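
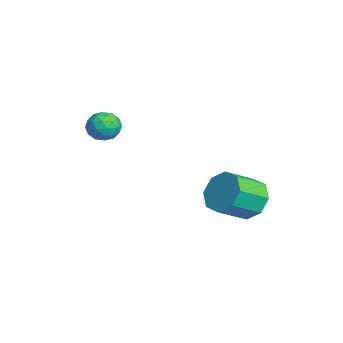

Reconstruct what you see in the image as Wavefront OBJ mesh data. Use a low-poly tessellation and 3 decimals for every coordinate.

v -3.499 -1.313 0.713
v -2.789 -1.229 0.89
v -3.531 -2.331 1.33
v -2.821 -2.247 1.507
v -3.328 -1.793 1.789
v -3.308 -1.164 1.408
v -3.012 -2.396 0.812
v -2.992 -1.767 0.431
v -2.488 -1.898 0.951
v -2.684 -1.525 1.555
v -3.636 -2.035 0.665
v -3.832 -1.662 1.269
v -3.141 -1.182 0.747
v -3.179 -2.378 1.473
v -3.477 -2.112 1.639
v -3.06 -2.062 1.743
v -3.446 -1.144 1.052
v -3.029 -1.094 1.156
v -3.346 -1.426 1.685
v -3.291 -2.466 1.064
v -2.874 -2.416 1.168
v -3.26 -1.498 0.477
v -2.843 -1.448 0.581
v -2.974 -2.134 0.535
v -2.547 -1.525 0.887
v -2.566 -2.123 1.25
v -2.678 -2.211 0.841
v -2.667 -1.841 0.617
v -2.662 -1.306 1.242
v -2.681 -1.905 1.605
v -2.979 -1.638 1.771
v -2.967 -1.268 1.547
v -2.485 -1.699 1.278
v -3.639 -1.655 0.615
v -3.658 -2.254 0.978
v -3.353 -2.292 0.673
v -3.341 -1.922 0.449
v -3.754 -1.437 0.97
v -3.773 -2.035 1.333
v -3.653 -1.719 1.603
v -3.642 -1.349 1.379
v -3.835 -1.861 0.942
v -0.002 3.244 -1.652
v 0.566 3.003 -2.401
v 1.069 1.814 -1.637
v 0.502 2.056 -0.888
v 0.906 3.456 -1.921
v 1.409 2.267 -1.157
v 0.715 3.785 -1.283
v 1.218 2.596 -0.519
v 0.104 3.797 -0.862
v 0.607 2.608 -0.098
v -0.569 3.486 -0.903
v -0.066 2.297 -0.139
v -0.909 3.033 -1.383
v -0.406 1.844 -0.619
v -0.718 2.704 -2.021
v -0.215 1.515 -1.257
v -0.107 2.692 -2.442
v 0.396 1.503 -1.678
f 1 38 17
f 38 12 41
f 17 41 6
f 38 41 17
f 1 17 13
f 17 6 18
f 13 18 2
f 17 18 13
f 1 13 22
f 13 2 23
f 22 23 8
f 13 23 22
f 1 22 34
f 22 8 37
f 34 37 11
f 22 37 34
f 1 34 38
f 34 11 42
f 38 42 12
f 34 42 38
f 2 18 29
f 18 6 32
f 29 32 10
f 18 32 29
f 6 41 19
f 41 12 40
f 19 40 5
f 41 40 19
f 12 42 39
f 42 11 35
f 39 35 3
f 42 35 39
f 11 37 36
f 37 8 24
f 36 24 7
f 37 24 36
f 8 23 28
f 23 2 25
f 28 25 9
f 23 25 28
f 4 30 16
f 30 10 31
f 16 31 5
f 30 31 16
f 4 16 14
f 16 5 15
f 14 15 3
f 16 15 14
f 4 14 21
f 14 3 20
f 21 20 7
f 14 20 21
f 4 21 26
f 21 7 27
f 26 27 9
f 21 27 26
f 4 26 30
f 26 9 33
f 30 33 10
f 26 33 30
f 5 31 19
f 31 10 32
f 19 32 6
f 31 32 19
f 3 15 39
f 15 5 40
f 39 40 12
f 15 40 39
f 7 20 36
f 20 3 35
f 36 35 11
f 20 35 36
f 9 27 28
f 27 7 24
f 28 24 8
f 27 24 28
f 10 33 29
f 33 9 25
f 29 25 2
f 33 25 29
f 44 43 47
f 44 47 45
f 45 47 48
f 45 48 46
f 47 43 49
f 47 49 48
f 48 49 50
f 48 50 46
f 49 43 51
f 49 51 50
f 50 51 52
f 50 52 46
f 51 43 53
f 51 53 52
f 52 53 54
f 52 54 46
f 53 43 55
f 53 55 54
f 54 55 56
f 54 56 46
f 55 43 57
f 55 57 56
f 56 57 58
f 56 58 46
f 57 43 59
f 57 59 58
f 58 59 60
f 58 60 46
f 59 43 44
f 59 44 60
f 60 44 45
f 60 45 46



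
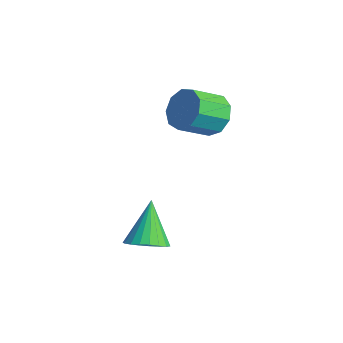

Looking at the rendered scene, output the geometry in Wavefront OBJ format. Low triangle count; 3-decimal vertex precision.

v 0.416 2.347 -0.001
v 1.232 2.519 0.208
v 1.3 1.345 0.911
v 0.484 1.173 0.701
v 0.869 2.741 0.615
v 0.937 1.567 1.317
v 0.294 2.779 0.733
v 0.362 1.604 1.435
v -0.224 2.614 0.507
v -0.156 1.44 1.21
v -0.442 2.325 0.044
v -0.375 1.15 0.746
v -0.259 2.046 -0.44
v -0.191 0.871 0.262
v 0.24 1.908 -0.719
v 0.308 0.733 -0.017
v 0.822 1.975 -0.662
v 0.889 0.801 0.04
v 1.214 2.217 -0.296
v 1.281 1.043 0.406
v 4.189 -1.905 -2.422
v 4.622 -2.346 -1.998
v 3.391 -1.355 -1.038
v 4.788 -2.082 -2.007
v 4.85 -1.787 -2.088
v 4.798 -1.513 -2.226
v 4.641 -1.306 -2.399
v 4.405 -1.203 -2.576
v 4.133 -1.221 -2.726
v 3.87 -1.357 -2.824
v 3.662 -1.588 -2.852
v 3.545 -1.874 -2.806
v 3.54 -2.165 -2.693
v 3.647 -2.411 -2.534
v 3.848 -2.569 -2.356
v 4.108 -2.613 -2.188
v 4.382 -2.534 -2.062
f 2 1 5
f 2 5 3
f 3 5 6
f 3 6 4
f 5 1 7
f 5 7 6
f 6 7 8
f 6 8 4
f 7 1 9
f 7 9 8
f 8 9 10
f 8 10 4
f 9 1 11
f 9 11 10
f 10 11 12
f 10 12 4
f 11 1 13
f 11 13 12
f 12 13 14
f 12 14 4
f 13 1 15
f 13 15 14
f 14 15 16
f 14 16 4
f 15 1 17
f 15 17 16
f 16 17 18
f 16 18 4
f 17 1 19
f 17 19 18
f 18 19 20
f 18 20 4
f 19 1 2
f 19 2 20
f 20 2 3
f 20 3 4
f 22 21 24
f 22 24 23
f 24 21 25
f 24 25 23
f 25 21 26
f 25 26 23
f 26 21 27
f 26 27 23
f 27 21 28
f 27 28 23
f 28 21 29
f 28 29 23
f 29 21 30
f 29 30 23
f 30 21 31
f 30 31 23
f 31 21 32
f 31 32 23
f 32 21 33
f 32 33 23
f 33 21 34
f 33 34 23
f 34 21 35
f 34 35 23
f 35 21 36
f 35 36 23
f 36 21 37
f 36 37 23
f 37 21 22
f 37 22 23



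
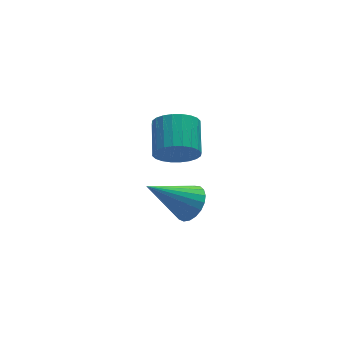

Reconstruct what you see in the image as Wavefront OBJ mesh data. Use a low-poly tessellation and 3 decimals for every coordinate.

v 1.247 -1.28 -1.72
v 1.78 -1.251 -1.111
v -0.347 -0.98 -0.34
v 1.761 -0.928 -1.203
v 1.653 -0.665 -1.385
v 1.475 -0.509 -1.624
v 1.258 -0.486 -1.88
v 1.038 -0.6 -2.109
v 0.855 -0.832 -2.27
v 0.739 -1.142 -2.336
v 0.711 -1.475 -2.296
v 0.776 -1.774 -2.156
v 0.922 -1.988 -1.941
v 1.124 -2.08 -1.688
v 1.348 -2.033 -1.44
v 1.554 -1.856 -1.241
v 1.707 -1.58 -1.125
v 2.18 2.358 -2.443
v 2.754 2.473 -3.192
v 3.273 3.837 -2.586
v 2.7 3.722 -1.837
v 2.446 2.643 -3.31
v 2.965 4.006 -2.703
v 2.098 2.769 -3.296
v 2.617 4.133 -2.689
v 1.762 2.833 -3.152
v 2.281 4.196 -2.545
v 1.49 2.824 -2.9
v 2.009 4.188 -2.293
v 1.323 2.745 -2.579
v 1.842 4.108 -1.972
v 1.287 2.607 -2.237
v 1.806 3.97 -1.63
v 1.387 2.43 -1.926
v 1.906 3.794 -1.32
v 1.607 2.243 -1.694
v 2.126 3.607 -1.088
v 1.915 2.074 -1.577
v 2.434 3.437 -0.97
v 2.263 1.947 -1.591
v 2.782 3.311 -0.984
v 2.599 1.884 -1.735
v 3.118 3.247 -1.128
v 2.871 1.892 -1.987
v 3.39 3.256 -1.38
v 3.038 1.972 -2.308
v 3.557 3.335 -1.701
v 3.074 2.11 -2.65
v 3.593 3.473 -2.043
v 2.974 2.286 -2.96
v 3.493 3.65 -2.354
f 2 1 4
f 2 4 3
f 4 1 5
f 4 5 3
f 5 1 6
f 5 6 3
f 6 1 7
f 6 7 3
f 7 1 8
f 7 8 3
f 8 1 9
f 8 9 3
f 9 1 10
f 9 10 3
f 10 1 11
f 10 11 3
f 11 1 12
f 11 12 3
f 12 1 13
f 12 13 3
f 13 1 14
f 13 14 3
f 14 1 15
f 14 15 3
f 15 1 16
f 15 16 3
f 16 1 17
f 16 17 3
f 17 1 2
f 17 2 3
f 19 18 22
f 19 22 20
f 20 22 23
f 20 23 21
f 22 18 24
f 22 24 23
f 23 24 25
f 23 25 21
f 24 18 26
f 24 26 25
f 25 26 27
f 25 27 21
f 26 18 28
f 26 28 27
f 27 28 29
f 27 29 21
f 28 18 30
f 28 30 29
f 29 30 31
f 29 31 21
f 30 18 32
f 30 32 31
f 31 32 33
f 31 33 21
f 32 18 34
f 32 34 33
f 33 34 35
f 33 35 21
f 34 18 36
f 34 36 35
f 35 36 37
f 35 37 21
f 36 18 38
f 36 38 37
f 37 38 39
f 37 39 21
f 38 18 40
f 38 40 39
f 39 40 41
f 39 41 21
f 40 18 42
f 40 42 41
f 41 42 43
f 41 43 21
f 42 18 44
f 42 44 43
f 43 44 45
f 43 45 21
f 44 18 46
f 44 46 45
f 45 46 47
f 45 47 21
f 46 18 48
f 46 48 47
f 47 48 49
f 47 49 21
f 48 18 50
f 48 50 49
f 49 50 51
f 49 51 21
f 50 18 19
f 50 19 51
f 51 19 20
f 51 20 21



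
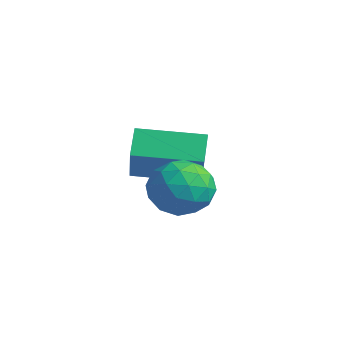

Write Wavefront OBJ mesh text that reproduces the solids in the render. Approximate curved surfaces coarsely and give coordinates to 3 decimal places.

v -1.03 2.368 0.216
v -0.249 2.303 -0.42
v -0.431 1.117 1.08
v 0.35 1.052 0.444
v 0.266 1.847 1.062
v -0.104 2.619 0.528
v -0.576 0.801 0.132
v -0.946 1.573 -0.402
v 0.032 1.334 -0.471
v 0.553 1.981 0.103
v -1.233 1.439 0.557
v -0.712 2.086 1.131
v -0.692 2.445 -0.178
v 0.012 0.975 0.838
v -0.037 1.442 1.201
v 0.422 1.404 0.827
v -0.607 2.631 0.379
v -0.147 2.593 0.005
v 0.155 2.325 0.876
v -0.533 0.827 0.655
v -0.073 0.789 0.281
v -1.102 2.016 -0.167
v -0.643 1.978 -0.541
v -0.835 1.095 -0.216
v -0.068 1.837 -0.582
v 0.284 1.103 -0.074
v -0.26 0.955 -0.257
v -0.478 1.409 -0.571
v 0.238 2.217 -0.244
v 0.59 1.483 0.264
v 0.541 1.949 0.627
v 0.324 2.403 0.313
v 0.403 1.648 -0.274
v -1.27 1.937 0.396
v -0.918 1.203 0.904
v -1.004 1.017 0.347
v -1.221 1.471 0.033
v -0.964 2.317 0.734
v -0.612 1.583 1.242
v -0.202 2.011 1.231
v -0.42 2.465 0.917
v -1.083 1.772 0.934
v -4.065 2.759 -0.004
v -3.022 2.064 1.451
v -2.752 4.335 -0.192
v -1.709 3.64 1.262
v -3.491 2.2 -0.682
v -2.448 1.505 0.772
v -2.178 3.776 -0.871
v -1.135 3.081 0.584
f 1 38 17
f 38 12 41
f 17 41 6
f 38 41 17
f 1 17 13
f 17 6 18
f 13 18 2
f 17 18 13
f 1 13 22
f 13 2 23
f 22 23 8
f 13 23 22
f 1 22 34
f 22 8 37
f 34 37 11
f 22 37 34
f 1 34 38
f 34 11 42
f 38 42 12
f 34 42 38
f 2 18 29
f 18 6 32
f 29 32 10
f 18 32 29
f 6 41 19
f 41 12 40
f 19 40 5
f 41 40 19
f 12 42 39
f 42 11 35
f 39 35 3
f 42 35 39
f 11 37 36
f 37 8 24
f 36 24 7
f 37 24 36
f 8 23 28
f 23 2 25
f 28 25 9
f 23 25 28
f 4 30 16
f 30 10 31
f 16 31 5
f 30 31 16
f 4 16 14
f 16 5 15
f 14 15 3
f 16 15 14
f 4 14 21
f 14 3 20
f 21 20 7
f 14 20 21
f 4 21 26
f 21 7 27
f 26 27 9
f 21 27 26
f 4 26 30
f 26 9 33
f 30 33 10
f 26 33 30
f 5 31 19
f 31 10 32
f 19 32 6
f 31 32 19
f 3 15 39
f 15 5 40
f 39 40 12
f 15 40 39
f 7 20 36
f 20 3 35
f 36 35 11
f 20 35 36
f 9 27 28
f 27 7 24
f 28 24 8
f 27 24 28
f 10 33 29
f 33 9 25
f 29 25 2
f 33 25 29
f 44 46 43
f 47 44 43
f 43 46 45
f 45 47 43
f 44 50 46
f 48 44 47
f 48 50 44
f 46 50 45
f 49 47 45
f 45 50 49
f 49 48 47
f 50 48 49



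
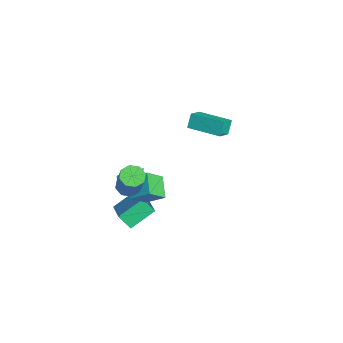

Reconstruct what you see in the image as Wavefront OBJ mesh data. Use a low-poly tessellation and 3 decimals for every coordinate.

v -4.597 3.089 -0.678
v -3.867 2.343 -0.028
v -3.119 4.607 -0.596
v -2.389 3.86 0.054
v -4.191 2.74 -1.534
v -3.461 1.993 -0.884
v -2.713 4.257 -1.452
v -1.983 3.511 -0.802
v -0.252 -2.715 -5.217
v -0.737 -3.288 -4.413
v -0.554 -1.197 -4.318
v -1.039 -1.77 -3.514
v 1.679 -2.93 -4.206
v 1.194 -3.503 -3.402
v 1.377 -1.412 -3.307
v 0.892 -1.985 -2.503
v 3.211 -3.43 1.376
v 3.847 -3.443 1.018
v 4.885 -3.483 2.866
v 4.249 -3.47 3.224
v 3.674 -2.923 1.127
v 4.712 -2.963 2.975
v 3.229 -2.7 1.382
v 4.267 -2.74 3.23
v 2.774 -2.905 1.633
v 3.812 -2.945 3.481
v 2.575 -3.417 1.734
v 3.613 -3.457 3.582
v 2.748 -3.937 1.625
v 3.786 -3.977 3.473
v 3.193 -4.16 1.37
v 4.231 -4.2 3.218
v 3.648 -3.955 1.119
v 4.686 -3.995 2.967
v 1.465 -2.085 -0.279
v 1.871 -3.098 0.75
v 2.028 -1.147 0.423
v 2.434 -2.16 1.452
v 2.686 -2.3 -0.972
v 3.092 -3.313 0.057
v 3.249 -1.362 -0.27
v 3.655 -2.375 0.759
v -0.076 -2.676 -1.724
v 0.305 -2.24 -2.152
v -0.124 -1.604 -0.676
v 0.042 -2.177 -2.229
v -0.239 -2.189 -2.229
v -0.494 -2.276 -2.152
v -0.687 -2.423 -2.01
v -0.786 -2.609 -1.825
v -0.777 -2.805 -1.624
v -0.662 -2.982 -1.438
v -0.457 -3.112 -1.296
v -0.195 -3.175 -1.219
v 0.086 -3.163 -1.219
v 0.342 -3.076 -1.296
v 0.534 -2.929 -1.438
v 0.633 -2.743 -1.624
v 0.625 -2.547 -1.825
v 0.509 -2.37 -2.01
f 2 4 1
f 5 2 1
f 1 4 3
f 3 5 1
f 2 8 4
f 6 2 5
f 6 8 2
f 4 8 3
f 7 5 3
f 3 8 7
f 7 6 5
f 8 6 7
f 10 12 9
f 13 10 9
f 9 12 11
f 11 13 9
f 10 16 12
f 14 10 13
f 14 16 10
f 12 16 11
f 15 13 11
f 11 16 15
f 15 14 13
f 16 14 15
f 18 17 21
f 18 21 19
f 19 21 22
f 19 22 20
f 21 17 23
f 21 23 22
f 22 23 24
f 22 24 20
f 23 17 25
f 23 25 24
f 24 25 26
f 24 26 20
f 25 17 27
f 25 27 26
f 26 27 28
f 26 28 20
f 27 17 29
f 27 29 28
f 28 29 30
f 28 30 20
f 29 17 31
f 29 31 30
f 30 31 32
f 30 32 20
f 31 17 33
f 31 33 32
f 32 33 34
f 32 34 20
f 33 17 18
f 33 18 34
f 34 18 19
f 34 19 20
f 36 38 35
f 39 36 35
f 35 38 37
f 37 39 35
f 36 42 38
f 40 36 39
f 40 42 36
f 38 42 37
f 41 39 37
f 37 42 41
f 41 40 39
f 42 40 41
f 44 43 46
f 44 46 45
f 46 43 47
f 46 47 45
f 47 43 48
f 47 48 45
f 48 43 49
f 48 49 45
f 49 43 50
f 49 50 45
f 50 43 51
f 50 51 45
f 51 43 52
f 51 52 45
f 52 43 53
f 52 53 45
f 53 43 54
f 53 54 45
f 54 43 55
f 54 55 45
f 55 43 56
f 55 56 45
f 56 43 57
f 56 57 45
f 57 43 58
f 57 58 45
f 58 43 59
f 58 59 45
f 59 43 60
f 59 60 45
f 60 43 44
f 60 44 45



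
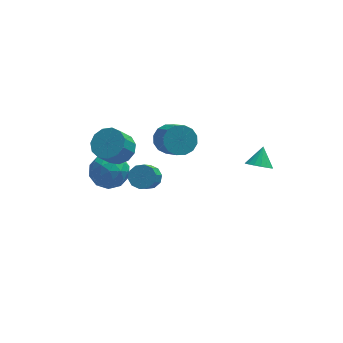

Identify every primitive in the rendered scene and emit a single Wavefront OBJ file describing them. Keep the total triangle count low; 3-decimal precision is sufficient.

v -3.151 3.77 -4.317
v -2.317 3.682 -3.551
v -4.023 2.358 -3.529
v -3.189 2.27 -2.763
v -3.885 3.167 -2.744
v -3.346 4.04 -3.231
v -2.994 2 -3.849
v -2.455 2.873 -4.336
v -2.22 2.588 -3.262
v -2.771 3.31 -2.579
v -3.569 2.73 -4.501
v -4.12 3.452 -3.818
v -2.657 3.85 -4.003
v -3.683 2.19 -3.077
v -4.092 2.718 -3.066
v -3.602 2.666 -2.616
v -3.262 4.06 -3.815
v -2.772 4.009 -3.365
v -3.694 3.706 -2.891
v -3.568 2.031 -3.715
v -3.078 1.98 -3.265
v -2.738 3.374 -4.464
v -2.248 3.322 -4.014
v -2.646 2.334 -4.189
v -2.11 3.155 -3.383
v -2.623 2.325 -2.92
v -2.508 2.167 -3.558
v -2.191 2.679 -3.844
v -2.434 3.579 -2.982
v -2.947 2.75 -2.519
v -3.356 3.277 -2.508
v -3.039 3.79 -2.794
v -2.377 2.936 -2.812
v -3.393 3.29 -4.561
v -3.906 2.461 -4.098
v -3.301 2.25 -4.286
v -2.984 2.763 -4.572
v -3.717 3.715 -4.16
v -4.23 2.885 -3.697
v -4.149 3.361 -3.236
v -3.832 3.873 -3.522
v -3.963 3.104 -4.268
v 3.471 -3.516 2.822
v 3.785 -4.027 3.163
v 3.789 -2.804 3.598
v 4.019 -3.912 2.961
v 4.128 -3.706 2.727
v 4.086 -3.456 2.515
v 3.904 -3.22 2.373
v 3.622 -3.052 2.334
v 3.306 -2.99 2.407
v 3.028 -3.049 2.575
v 2.851 -3.215 2.799
v 2.816 -3.449 3.029
v 2.932 -3.699 3.211
v 3.171 -3.908 3.304
v 3.479 -4.026 3.287
v -2.793 1.21 0.187
v -2.111 1.557 0.734
v -2.706 1.017 1.819
v -3.387 0.67 1.273
v -2.488 1.928 0.712
v -3.083 1.389 1.797
v -2.962 2.071 0.523
v -3.557 1.532 1.608
v -3.382 1.941 0.228
v -3.977 1.401 1.313
v -3.615 1.578 -0.08
v -4.21 1.039 1.005
v -3.587 1.099 -0.303
v -4.182 0.559 0.782
v -3.307 0.655 -0.37
v -3.901 0.115 0.715
v -2.863 0.387 -0.261
v -3.458 -0.153 0.825
v -2.397 0.38 -0.009
v -2.992 -0.16 1.076
v -2.057 0.637 0.305
v -2.652 0.097 1.391
v -1.95 1.076 0.582
v -2.545 0.536 1.667
v 0.055 3.482 -1.618
v 0.727 3.97 -1.247
v 1.078 2.426 0.149
v 0.405 1.938 -0.222
v 0.34 4.096 -1.01
v 0.691 2.552 0.385
v -0.124 4.057 -0.936
v 0.227 2.514 0.459
v -0.54 3.865 -1.045
v -0.189 2.321 0.351
v -0.796 3.569 -1.307
v -0.445 2.026 0.088
v -0.825 3.25 -1.652
v -0.474 1.707 -0.257
v -0.618 2.994 -1.989
v -0.267 1.45 -0.593
v -0.231 2.868 -2.225
v 0.12 1.324 -0.83
v 0.233 2.906 -2.299
v 0.584 1.363 -0.904
v 0.649 3.099 -2.191
v 1 1.555 -0.795
v 0.905 3.394 -1.928
v 1.256 1.851 -0.533
v 0.934 3.713 -1.583
v 1.285 2.17 -0.188
v -1.503 -0.424 -0.678
v -0.821 -0.497 -0.538
v -1.255 -1.79 0.897
v -1.937 -1.716 0.758
v -0.973 -0.175 -0.293
v -1.408 -1.468 1.142
v -1.328 0.053 -0.196
v -1.762 -1.24 1.24
v -1.749 0.099 -0.282
v -2.184 -1.194 1.153
v -2.077 -0.055 -0.519
v -2.511 -1.348 0.916
v -2.185 -0.35 -0.817
v -2.619 -1.643 0.618
v -2.032 -0.672 -1.062
v -2.467 -1.965 0.373
v -1.678 -0.9 -1.16
v -2.112 -2.193 0.276
v -1.256 -0.946 -1.073
v -1.691 -2.239 0.362
v -0.929 -0.792 -0.836
v -1.363 -2.085 0.599
f 1 38 17
f 38 12 41
f 17 41 6
f 38 41 17
f 1 17 13
f 17 6 18
f 13 18 2
f 17 18 13
f 1 13 22
f 13 2 23
f 22 23 8
f 13 23 22
f 1 22 34
f 22 8 37
f 34 37 11
f 22 37 34
f 1 34 38
f 34 11 42
f 38 42 12
f 34 42 38
f 2 18 29
f 18 6 32
f 29 32 10
f 18 32 29
f 6 41 19
f 41 12 40
f 19 40 5
f 41 40 19
f 12 42 39
f 42 11 35
f 39 35 3
f 42 35 39
f 11 37 36
f 37 8 24
f 36 24 7
f 37 24 36
f 8 23 28
f 23 2 25
f 28 25 9
f 23 25 28
f 4 30 16
f 30 10 31
f 16 31 5
f 30 31 16
f 4 16 14
f 16 5 15
f 14 15 3
f 16 15 14
f 4 14 21
f 14 3 20
f 21 20 7
f 14 20 21
f 4 21 26
f 21 7 27
f 26 27 9
f 21 27 26
f 4 26 30
f 26 9 33
f 30 33 10
f 26 33 30
f 5 31 19
f 31 10 32
f 19 32 6
f 31 32 19
f 3 15 39
f 15 5 40
f 39 40 12
f 15 40 39
f 7 20 36
f 20 3 35
f 36 35 11
f 20 35 36
f 9 27 28
f 27 7 24
f 28 24 8
f 27 24 28
f 10 33 29
f 33 9 25
f 29 25 2
f 33 25 29
f 44 43 46
f 44 46 45
f 46 43 47
f 46 47 45
f 47 43 48
f 47 48 45
f 48 43 49
f 48 49 45
f 49 43 50
f 49 50 45
f 50 43 51
f 50 51 45
f 51 43 52
f 51 52 45
f 52 43 53
f 52 53 45
f 53 43 54
f 53 54 45
f 54 43 55
f 54 55 45
f 55 43 56
f 55 56 45
f 56 43 57
f 56 57 45
f 57 43 44
f 57 44 45
f 59 58 62
f 59 62 60
f 60 62 63
f 60 63 61
f 62 58 64
f 62 64 63
f 63 64 65
f 63 65 61
f 64 58 66
f 64 66 65
f 65 66 67
f 65 67 61
f 66 58 68
f 66 68 67
f 67 68 69
f 67 69 61
f 68 58 70
f 68 70 69
f 69 70 71
f 69 71 61
f 70 58 72
f 70 72 71
f 71 72 73
f 71 73 61
f 72 58 74
f 72 74 73
f 73 74 75
f 73 75 61
f 74 58 76
f 74 76 75
f 75 76 77
f 75 77 61
f 76 58 78
f 76 78 77
f 77 78 79
f 77 79 61
f 78 58 80
f 78 80 79
f 79 80 81
f 79 81 61
f 80 58 59
f 80 59 81
f 81 59 60
f 81 60 61
f 83 82 86
f 83 86 84
f 84 86 87
f 84 87 85
f 86 82 88
f 86 88 87
f 87 88 89
f 87 89 85
f 88 82 90
f 88 90 89
f 89 90 91
f 89 91 85
f 90 82 92
f 90 92 91
f 91 92 93
f 91 93 85
f 92 82 94
f 92 94 93
f 93 94 95
f 93 95 85
f 94 82 96
f 94 96 95
f 95 96 97
f 95 97 85
f 96 82 98
f 96 98 97
f 97 98 99
f 97 99 85
f 98 82 100
f 98 100 99
f 99 100 101
f 99 101 85
f 100 82 102
f 100 102 101
f 101 102 103
f 101 103 85
f 102 82 104
f 102 104 103
f 103 104 105
f 103 105 85
f 104 82 106
f 104 106 105
f 105 106 107
f 105 107 85
f 106 82 83
f 106 83 107
f 107 83 84
f 107 84 85
f 109 108 112
f 109 112 110
f 110 112 113
f 110 113 111
f 112 108 114
f 112 114 113
f 113 114 115
f 113 115 111
f 114 108 116
f 114 116 115
f 115 116 117
f 115 117 111
f 116 108 118
f 116 118 117
f 117 118 119
f 117 119 111
f 118 108 120
f 118 120 119
f 119 120 121
f 119 121 111
f 120 108 122
f 120 122 121
f 121 122 123
f 121 123 111
f 122 108 124
f 122 124 123
f 123 124 125
f 123 125 111
f 124 108 126
f 124 126 125
f 125 126 127
f 125 127 111
f 126 108 128
f 126 128 127
f 127 128 129
f 127 129 111
f 128 108 109
f 128 109 129
f 129 109 110
f 129 110 111



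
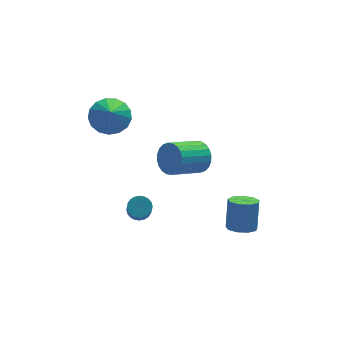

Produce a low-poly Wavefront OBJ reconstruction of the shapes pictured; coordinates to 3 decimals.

v 2.689 2.506 -1.868
v 3.166 1.911 -1.319
v 1.488 1.338 -0.482
v 1.011 1.934 -1.032
v 3.165 2.214 -1.113
v 1.488 1.642 -0.276
v 3.092 2.562 -1.021
v 1.415 1.989 -0.185
v 2.958 2.901 -1.059
v 1.28 2.328 -0.222
v 2.782 3.18 -1.219
v 1.105 2.607 -0.383
v 2.592 3.357 -1.479
v 0.915 2.784 -0.642
v 2.417 3.404 -1.798
v 0.74 2.831 -0.961
v 2.284 3.314 -2.127
v 0.606 2.741 -1.291
v 2.212 3.102 -2.418
v 0.534 2.529 -1.581
v 2.212 2.798 -2.624
v 0.535 2.226 -1.787
v 2.285 2.451 -2.715
v 0.608 1.878 -1.879
v 2.42 2.112 -2.678
v 0.742 1.539 -1.841
v 2.595 1.833 -2.517
v 0.918 1.26 -1.681
v 2.785 1.656 -2.258
v 1.108 1.083 -1.421
v 2.96 1.609 -1.939
v 1.283 1.036 -1.102
v 3.094 1.699 -1.609
v 1.416 1.126 -0.773
v -1.185 -0.397 -2.308
v -0.855 -0.02 -1.961
v -1.104 -1.126 -0.524
v -1.435 -1.503 -0.872
v -1.073 0.068 -1.931
v -1.323 -1.037 -0.494
v -1.309 0.086 -1.958
v -1.559 -1.019 -0.521
v -1.526 0.031 -2.039
v -1.776 -1.075 -0.602
v -1.691 -0.09 -2.16
v -1.941 -1.196 -0.723
v -1.779 -0.258 -2.305
v -2.029 -1.363 -0.868
v -1.777 -0.447 -2.449
v -2.026 -1.552 -1.012
v -1.684 -0.628 -2.573
v -1.934 -1.733 -1.136
v -1.516 -0.774 -2.656
v -1.765 -1.88 -1.219
v -1.297 -0.863 -2.686
v -1.547 -1.968 -1.249
v -1.061 -0.881 -2.659
v -1.311 -1.986 -1.222
v -0.844 -0.825 -2.578
v -1.094 -1.931 -1.141
v -0.679 -0.704 -2.457
v -0.929 -1.81 -1.02
v -0.591 -0.537 -2.312
v -0.841 -1.642 -0.875
v -0.594 -0.348 -2.168
v -0.843 -1.453 -0.731
v -0.686 -0.167 -2.044
v -0.936 -1.272 -0.607
v 3.737 -1.439 -4.214
v 4.513 -1.535 -4.327
v 4.819 -0.817 -2.84
v 4.043 -0.721 -2.726
v 4.355 -1.058 -4.525
v 4.661 -0.339 -3.038
v 3.908 -0.759 -4.577
v 4.214 -0.041 -3.09
v 3.381 -0.778 -4.46
v 3.687 -0.06 -2.972
v 3.02 -1.107 -4.227
v 3.326 -0.389 -2.739
v 2.995 -1.591 -3.988
v 3.301 -0.873 -2.5
v 3.317 -2.004 -3.855
v 3.624 -1.286 -2.367
v 3.836 -2.153 -3.89
v 4.142 -1.434 -2.402
v 4.308 -1.967 -4.076
v 4.614 -1.249 -2.589
v -1.79 2.644 2.491
v -0.911 3.067 2.932
v -1.95 1.816 3.609
v -1.29 3.368 3.1
v -1.783 3.503 3.129
v -2.278 3.441 3.012
v -2.66 3.197 2.776
v -2.844 2.826 2.474
v -2.786 2.413 2.177
v -2.499 2.053 1.951
v -2.05 1.829 1.849
v -1.542 1.791 1.895
v -1.09 1.949 2.077
v -0.798 2.266 2.354
v -0.734 2.669 2.662
f 2 1 5
f 2 5 3
f 3 5 6
f 3 6 4
f 5 1 7
f 5 7 6
f 6 7 8
f 6 8 4
f 7 1 9
f 7 9 8
f 8 9 10
f 8 10 4
f 9 1 11
f 9 11 10
f 10 11 12
f 10 12 4
f 11 1 13
f 11 13 12
f 12 13 14
f 12 14 4
f 13 1 15
f 13 15 14
f 14 15 16
f 14 16 4
f 15 1 17
f 15 17 16
f 16 17 18
f 16 18 4
f 17 1 19
f 17 19 18
f 18 19 20
f 18 20 4
f 19 1 21
f 19 21 20
f 20 21 22
f 20 22 4
f 21 1 23
f 21 23 22
f 22 23 24
f 22 24 4
f 23 1 25
f 23 25 24
f 24 25 26
f 24 26 4
f 25 1 27
f 25 27 26
f 26 27 28
f 26 28 4
f 27 1 29
f 27 29 28
f 28 29 30
f 28 30 4
f 29 1 31
f 29 31 30
f 30 31 32
f 30 32 4
f 31 1 33
f 31 33 32
f 32 33 34
f 32 34 4
f 33 1 2
f 33 2 34
f 34 2 3
f 34 3 4
f 36 35 39
f 36 39 37
f 37 39 40
f 37 40 38
f 39 35 41
f 39 41 40
f 40 41 42
f 40 42 38
f 41 35 43
f 41 43 42
f 42 43 44
f 42 44 38
f 43 35 45
f 43 45 44
f 44 45 46
f 44 46 38
f 45 35 47
f 45 47 46
f 46 47 48
f 46 48 38
f 47 35 49
f 47 49 48
f 48 49 50
f 48 50 38
f 49 35 51
f 49 51 50
f 50 51 52
f 50 52 38
f 51 35 53
f 51 53 52
f 52 53 54
f 52 54 38
f 53 35 55
f 53 55 54
f 54 55 56
f 54 56 38
f 55 35 57
f 55 57 56
f 56 57 58
f 56 58 38
f 57 35 59
f 57 59 58
f 58 59 60
f 58 60 38
f 59 35 61
f 59 61 60
f 60 61 62
f 60 62 38
f 61 35 63
f 61 63 62
f 62 63 64
f 62 64 38
f 63 35 65
f 63 65 64
f 64 65 66
f 64 66 38
f 65 35 67
f 65 67 66
f 66 67 68
f 66 68 38
f 67 35 36
f 67 36 68
f 68 36 37
f 68 37 38
f 70 69 73
f 70 73 71
f 71 73 74
f 71 74 72
f 73 69 75
f 73 75 74
f 74 75 76
f 74 76 72
f 75 69 77
f 75 77 76
f 76 77 78
f 76 78 72
f 77 69 79
f 77 79 78
f 78 79 80
f 78 80 72
f 79 69 81
f 79 81 80
f 80 81 82
f 80 82 72
f 81 69 83
f 81 83 82
f 82 83 84
f 82 84 72
f 83 69 85
f 83 85 84
f 84 85 86
f 84 86 72
f 85 69 87
f 85 87 86
f 86 87 88
f 86 88 72
f 87 69 70
f 87 70 88
f 88 70 71
f 88 71 72
f 90 89 92
f 90 92 91
f 92 89 93
f 92 93 91
f 93 89 94
f 93 94 91
f 94 89 95
f 94 95 91
f 95 89 96
f 95 96 91
f 96 89 97
f 96 97 91
f 97 89 98
f 97 98 91
f 98 89 99
f 98 99 91
f 99 89 100
f 99 100 91
f 100 89 101
f 100 101 91
f 101 89 102
f 101 102 91
f 102 89 103
f 102 103 91
f 103 89 90
f 103 90 91



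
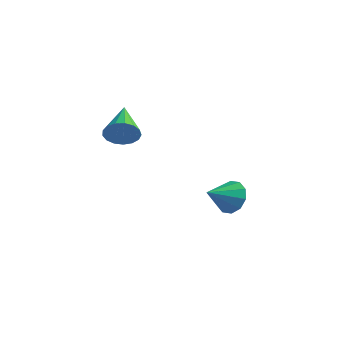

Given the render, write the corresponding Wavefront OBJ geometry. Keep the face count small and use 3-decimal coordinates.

v 0.504 3.993 -2.751
v 1.214 4.151 -2.065
v 0.116 2.607 -2.029
v 0.69 4.406 -1.86
v 0.094 4.502 -1.995
v -0.344 4.404 -2.419
v -0.459 4.149 -2.97
v -0.206 3.834 -3.437
v 0.319 3.58 -3.643
v 0.914 3.483 -3.508
v 1.353 3.581 -3.084
v 1.467 3.836 -2.533
v -0.897 -2.224 3.124
v -0.313 -2.113 3.745
v -2.063 -0.636 3.936
v -0.185 -1.864 3.443
v -0.219 -1.698 3.068
v -0.41 -1.652 2.706
v -0.711 -1.737 2.44
v -1.056 -1.934 2.33
v -1.364 -2.197 2.402
v -1.565 -2.466 2.64
v -1.614 -2.68 2.988
v -1.498 -2.789 3.368
v -1.244 -2.769 3.692
v -0.912 -2.624 3.885
v -0.575 -2.387 3.905
f 2 1 4
f 2 4 3
f 4 1 5
f 4 5 3
f 5 1 6
f 5 6 3
f 6 1 7
f 6 7 3
f 7 1 8
f 7 8 3
f 8 1 9
f 8 9 3
f 9 1 10
f 9 10 3
f 10 1 11
f 10 11 3
f 11 1 12
f 11 12 3
f 12 1 2
f 12 2 3
f 14 13 16
f 14 16 15
f 16 13 17
f 16 17 15
f 17 13 18
f 17 18 15
f 18 13 19
f 18 19 15
f 19 13 20
f 19 20 15
f 20 13 21
f 20 21 15
f 21 13 22
f 21 22 15
f 22 13 23
f 22 23 15
f 23 13 24
f 23 24 15
f 24 13 25
f 24 25 15
f 25 13 26
f 25 26 15
f 26 13 27
f 26 27 15
f 27 13 14
f 27 14 15



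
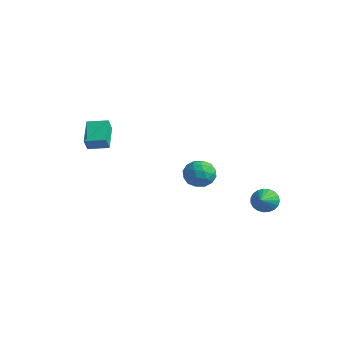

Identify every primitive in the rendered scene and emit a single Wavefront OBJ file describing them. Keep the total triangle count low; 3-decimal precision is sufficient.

v -3.489 -4.132 1.582
v -3.232 -4.541 2.376
v -4.623 -3.132 2.464
v -4.365 -3.541 3.259
v -2.595 -3.259 1.741
v -2.337 -3.668 2.536
v -3.728 -2.259 2.624
v -3.471 -2.668 3.418
v 1.924 4.294 -2.935
v 2.407 4.226 -3.631
v 2.616 3.366 -2.365
v 2.581 4.471 -3.444
v 2.641 4.685 -3.169
v 2.577 4.831 -2.854
v 2.4 4.885 -2.553
v 2.141 4.836 -2.318
v 1.844 4.693 -2.189
v 1.561 4.481 -2.19
v 1.341 4.237 -2.319
v 1.221 4.003 -2.555
v 1.223 3.819 -2.857
v 1.346 3.717 -3.172
v 1.569 3.714 -3.447
v 1.854 3.812 -3.632
v 2.15 3.993 -3.698
v -3.456 3.327 -2.084
v -2.826 3.618 -1.294
v -2.154 2.522 -2.826
v -1.524 2.813 -2.036
v -2.287 2.11 -1.868
v -3.092 2.607 -1.409
v -1.888 3.533 -2.711
v -2.693 4.03 -2.252
v -1.857 3.745 -1.681
v -2.104 2.866 -1.161
v -2.876 3.274 -2.959
v -3.123 2.395 -2.439
v -3.256 3.543 -1.624
v -1.724 2.597 -2.496
v -2.173 2.184 -2.397
v -1.803 2.355 -1.933
v -3.412 2.949 -1.692
v -3.041 3.12 -1.227
v -2.724 2.234 -1.565
v -1.939 3.02 -2.893
v -1.568 3.191 -2.428
v -3.177 3.785 -2.187
v -2.807 3.956 -1.723
v -2.256 3.906 -2.555
v -2.316 3.789 -1.387
v -1.55 3.316 -1.823
v -1.764 3.739 -2.22
v -2.237 4.031 -1.95
v -2.461 3.272 -1.081
v -1.695 2.799 -1.517
v -2.144 2.386 -1.418
v -2.617 2.678 -1.149
v -1.891 3.347 -1.309
v -3.285 3.341 -2.603
v -2.519 2.868 -3.039
v -2.363 3.462 -2.971
v -2.836 3.754 -2.702
v -3.43 2.824 -2.297
v -2.664 2.351 -2.733
v -2.743 2.109 -2.17
v -3.216 2.401 -1.9
v -3.089 2.793 -2.811
f 2 4 1
f 5 2 1
f 1 4 3
f 3 5 1
f 2 8 4
f 6 2 5
f 6 8 2
f 4 8 3
f 7 5 3
f 3 8 7
f 7 6 5
f 8 6 7
f 10 9 12
f 10 12 11
f 12 9 13
f 12 13 11
f 13 9 14
f 13 14 11
f 14 9 15
f 14 15 11
f 15 9 16
f 15 16 11
f 16 9 17
f 16 17 11
f 17 9 18
f 17 18 11
f 18 9 19
f 18 19 11
f 19 9 20
f 19 20 11
f 20 9 21
f 20 21 11
f 21 9 22
f 21 22 11
f 22 9 23
f 22 23 11
f 23 9 24
f 23 24 11
f 24 9 25
f 24 25 11
f 25 9 10
f 25 10 11
f 26 63 42
f 63 37 66
f 42 66 31
f 63 66 42
f 26 42 38
f 42 31 43
f 38 43 27
f 42 43 38
f 26 38 47
f 38 27 48
f 47 48 33
f 38 48 47
f 26 47 59
f 47 33 62
f 59 62 36
f 47 62 59
f 26 59 63
f 59 36 67
f 63 67 37
f 59 67 63
f 27 43 54
f 43 31 57
f 54 57 35
f 43 57 54
f 31 66 44
f 66 37 65
f 44 65 30
f 66 65 44
f 37 67 64
f 67 36 60
f 64 60 28
f 67 60 64
f 36 62 61
f 62 33 49
f 61 49 32
f 62 49 61
f 33 48 53
f 48 27 50
f 53 50 34
f 48 50 53
f 29 55 41
f 55 35 56
f 41 56 30
f 55 56 41
f 29 41 39
f 41 30 40
f 39 40 28
f 41 40 39
f 29 39 46
f 39 28 45
f 46 45 32
f 39 45 46
f 29 46 51
f 46 32 52
f 51 52 34
f 46 52 51
f 29 51 55
f 51 34 58
f 55 58 35
f 51 58 55
f 30 56 44
f 56 35 57
f 44 57 31
f 56 57 44
f 28 40 64
f 40 30 65
f 64 65 37
f 40 65 64
f 32 45 61
f 45 28 60
f 61 60 36
f 45 60 61
f 34 52 53
f 52 32 49
f 53 49 33
f 52 49 53
f 35 58 54
f 58 34 50
f 54 50 27
f 58 50 54



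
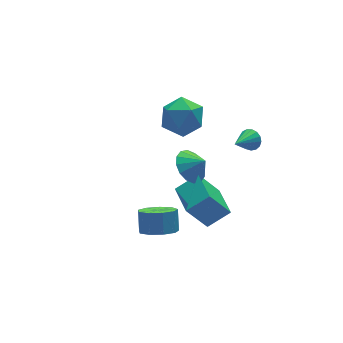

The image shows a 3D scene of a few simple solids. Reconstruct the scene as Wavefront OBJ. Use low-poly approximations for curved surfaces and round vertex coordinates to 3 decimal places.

v -0.068 2.483 0.595
v 0.86 2.989 -0.035
v 1.22 1.811 1.955
v 2.148 2.317 1.325
v 1.331 3.035 1.899
v 0.534 3.45 1.059
v 1.546 1.35 0.861
v 0.749 1.765 0.021
v 1.857 2.289 0.13
v 1.724 3.33 0.771
v 0.356 1.47 1.149
v 0.223 2.511 1.79
v -0.577 -1.01 -2.869
v 0.626 -1.196 -2.08
v -0.239 0.766 -2.964
v 0.963 0.58 -2.176
v 0.477 -1.3 -4.544
v 1.679 -1.486 -3.756
v 0.814 0.476 -4.64
v 2.017 0.29 -3.851
v -2.446 -1.706 -2.864
v -1.571 -1.551 -3.276
v -1.258 -0.858 -2.347
v -2.134 -1.014 -1.936
v -2.006 -1.082 -3.478
v -1.693 -0.39 -2.55
v -2.647 -0.906 -3.394
v -2.334 -0.214 -2.465
v -3.194 -1.104 -3.061
v -2.881 -0.412 -2.133
v -3.392 -1.584 -2.637
v -3.079 -0.892 -1.708
v -3.147 -2.121 -2.319
v -2.834 -1.428 -1.39
v -2.574 -2.464 -2.256
v -2.262 -1.771 -1.327
v -1.942 -2.452 -2.478
v -1.629 -1.76 -1.549
v -1.545 -2.092 -2.88
v -1.233 -1.399 -1.952
v 0.569 0.648 -1.351
v 1.23 1.41 -1.302
v 1.111 0.132 -0.629
v 0.864 1.525 -0.946
v 0.419 1.404 -0.699
v 0.015 1.081 -0.627
v -0.241 0.642 -0.749
v -0.28 0.204 -1.032
v -0.091 -0.115 -1.401
v 0.275 -0.229 -1.757
v 0.719 -0.109 -2.004
v 1.124 0.214 -2.076
v 1.38 0.654 -1.954
v 1.419 1.092 -1.671
v 2.214 -2.217 2.827
v 2.528 -2.702 2.99
v 1.066 -2.723 3.533
v 2.576 -2.515 3.202
v 2.541 -2.259 3.329
v 2.431 -1.994 3.341
v 2.272 -1.78 3.235
v 2.099 -1.666 3.036
v 1.953 -1.678 2.789
v 1.867 -1.814 2.551
v 1.86 -2.041 2.376
v 1.934 -2.309 2.305
v 2.073 -2.556 2.353
v 2.244 -2.725 2.51
v 2.408 -2.778 2.74
f 1 12 6
f 1 6 2
f 1 2 8
f 1 8 11
f 1 11 12
f 2 6 10
f 6 12 5
f 12 11 3
f 11 8 7
f 8 2 9
f 4 10 5
f 4 5 3
f 4 3 7
f 4 7 9
f 4 9 10
f 5 10 6
f 3 5 12
f 7 3 11
f 9 7 8
f 10 9 2
f 14 16 13
f 17 14 13
f 13 16 15
f 15 17 13
f 14 20 16
f 18 14 17
f 18 20 14
f 16 20 15
f 19 17 15
f 15 20 19
f 19 18 17
f 20 18 19
f 22 21 25
f 22 25 23
f 23 25 26
f 23 26 24
f 25 21 27
f 25 27 26
f 26 27 28
f 26 28 24
f 27 21 29
f 27 29 28
f 28 29 30
f 28 30 24
f 29 21 31
f 29 31 30
f 30 31 32
f 30 32 24
f 31 21 33
f 31 33 32
f 32 33 34
f 32 34 24
f 33 21 35
f 33 35 34
f 34 35 36
f 34 36 24
f 35 21 37
f 35 37 36
f 36 37 38
f 36 38 24
f 37 21 39
f 37 39 38
f 38 39 40
f 38 40 24
f 39 21 22
f 39 22 40
f 40 22 23
f 40 23 24
f 42 41 44
f 42 44 43
f 44 41 45
f 44 45 43
f 45 41 46
f 45 46 43
f 46 41 47
f 46 47 43
f 47 41 48
f 47 48 43
f 48 41 49
f 48 49 43
f 49 41 50
f 49 50 43
f 50 41 51
f 50 51 43
f 51 41 52
f 51 52 43
f 52 41 53
f 52 53 43
f 53 41 54
f 53 54 43
f 54 41 42
f 54 42 43
f 56 55 58
f 56 58 57
f 58 55 59
f 58 59 57
f 59 55 60
f 59 60 57
f 60 55 61
f 60 61 57
f 61 55 62
f 61 62 57
f 62 55 63
f 62 63 57
f 63 55 64
f 63 64 57
f 64 55 65
f 64 65 57
f 65 55 66
f 65 66 57
f 66 55 67
f 66 67 57
f 67 55 68
f 67 68 57
f 68 55 69
f 68 69 57
f 69 55 56
f 69 56 57



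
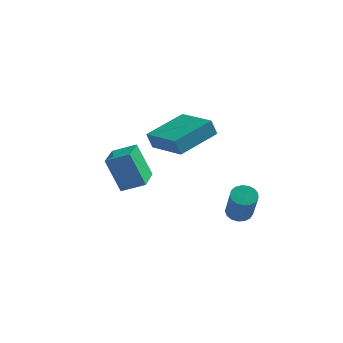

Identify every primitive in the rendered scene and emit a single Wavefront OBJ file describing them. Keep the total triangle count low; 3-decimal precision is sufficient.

v -0.758 0.313 2.489
v -0.988 0.194 3.278
v 0.308 2.053 3.062
v 0.078 1.934 3.851
v 0.822 -0.754 2.789
v 0.592 -0.873 3.578
v 1.888 0.986 3.362
v 1.658 0.867 4.151
v 2.497 2.479 -2.047
v 3.098 2.572 -2.168
v 3.564 1.615 -0.595
v 2.963 1.521 -0.473
v 3.021 2.806 -2.003
v 3.488 1.849 -0.429
v 2.825 2.966 -1.848
v 3.291 2.008 -0.274
v 2.553 3.013 -1.738
v 3.02 2.056 -0.165
v 2.269 2.939 -1.699
v 2.735 1.982 -0.126
v 2.036 2.758 -1.74
v 2.503 1.801 -0.166
v 1.91 2.514 -1.851
v 2.376 1.557 -0.277
v 1.917 2.262 -2.007
v 2.384 1.305 -0.433
v 2.058 2.059 -2.172
v 2.524 1.102 -0.598
v 2.299 1.952 -2.308
v 2.765 0.995 -0.735
v 2.585 1.966 -2.385
v 3.052 1.009 -0.811
v 2.851 2.097 -2.384
v 3.318 1.14 -0.81
v 3.036 2.316 -2.306
v 3.503 1.359 -0.732
v -2.663 1.665 -1.168
v -3.419 1.76 0.551
v -2.887 3.319 -1.358
v -3.644 3.414 0.361
v -1.576 1.866 -0.701
v -2.333 1.961 1.018
v -1.801 3.52 -0.891
v -2.557 3.615 0.828
f 2 4 1
f 5 2 1
f 1 4 3
f 3 5 1
f 2 8 4
f 6 2 5
f 6 8 2
f 4 8 3
f 7 5 3
f 3 8 7
f 7 6 5
f 8 6 7
f 10 9 13
f 10 13 11
f 11 13 14
f 11 14 12
f 13 9 15
f 13 15 14
f 14 15 16
f 14 16 12
f 15 9 17
f 15 17 16
f 16 17 18
f 16 18 12
f 17 9 19
f 17 19 18
f 18 19 20
f 18 20 12
f 19 9 21
f 19 21 20
f 20 21 22
f 20 22 12
f 21 9 23
f 21 23 22
f 22 23 24
f 22 24 12
f 23 9 25
f 23 25 24
f 24 25 26
f 24 26 12
f 25 9 27
f 25 27 26
f 26 27 28
f 26 28 12
f 27 9 29
f 27 29 28
f 28 29 30
f 28 30 12
f 29 9 31
f 29 31 30
f 30 31 32
f 30 32 12
f 31 9 33
f 31 33 32
f 32 33 34
f 32 34 12
f 33 9 35
f 33 35 34
f 34 35 36
f 34 36 12
f 35 9 10
f 35 10 36
f 36 10 11
f 36 11 12
f 38 40 37
f 41 38 37
f 37 40 39
f 39 41 37
f 38 44 40
f 42 38 41
f 42 44 38
f 40 44 39
f 43 41 39
f 39 44 43
f 43 42 41
f 44 42 43



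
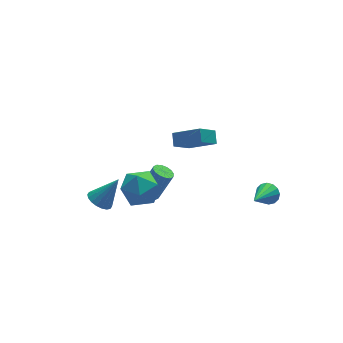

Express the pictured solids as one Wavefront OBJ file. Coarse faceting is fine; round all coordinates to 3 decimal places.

v -3.732 2.37 -3.095
v -3.091 2.303 -3.569
v -2.608 2.31 -1.565
v -3.125 2.655 -3.53
v -3.279 2.951 -3.406
v -3.523 3.132 -3.219
v -3.808 3.162 -3.008
v -4.078 3.035 -2.815
v -4.28 2.776 -2.676
v -4.373 2.437 -2.621
v -4.34 2.085 -2.66
v -4.186 1.789 -2.784
v -3.942 1.608 -2.971
v -3.657 1.578 -3.182
v -3.387 1.705 -3.375
v -3.185 1.964 -3.514
v 4.012 -2.568 -1.104
v 4.37 -2.458 -0.524
v 2.608 -3.632 -0.036
v 4.143 -2.182 -0.547
v 3.882 -2.01 -0.719
v 3.656 -1.988 -0.994
v 3.525 -2.12 -1.299
v 3.524 -2.373 -1.551
v 3.655 -2.678 -1.684
v 3.881 -2.954 -1.661
v 4.142 -3.126 -1.489
v 4.369 -3.149 -1.213
v 4.5 -3.016 -0.909
v 4.5 -2.763 -0.656
v 1.266 3.514 -1.381
v 2.438 2.405 -0.435
v 1.504 4.195 -0.877
v 2.676 3.087 0.069
v 2.384 3.853 -2.369
v 3.556 2.745 -1.423
v 2.622 4.535 -1.865
v 3.794 3.426 -0.919
v -3.776 -1.603 3.348
v -3.03 -1.679 2.426
v -3.89 -3.521 3.414
v -3.144 -3.597 2.492
v -2.749 -3.216 3.546
v -2.679 -2.031 3.505
v -4.241 -3.169 2.335
v -4.171 -1.984 2.294
v -3.318 -2.647 1.8
v -2.396 -2.676 2.549
v -4.524 -2.524 3.291
v -3.602 -2.553 4.04
v -1.767 0.176 -1.099
v -1.236 0.319 -1.384
v -0.361 0.287 0.235
v -0.893 0.144 0.519
v -1.367 0.602 -1.307
v -0.492 0.569 0.311
v -1.606 0.77 -1.174
v -0.731 0.738 0.444
v -1.888 0.779 -1.022
v -1.014 0.747 0.597
v -2.138 0.627 -0.89
v -1.263 0.595 0.729
v -2.289 0.354 -0.814
v -1.414 0.321 0.804
v -2.299 0.033 -0.815
v -1.424 0.001 0.804
v -2.168 -0.249 -0.891
v -1.293 -0.282 0.727
v -1.929 -0.418 -1.024
v -1.054 -0.45 0.594
v -1.646 -0.427 -1.177
v -0.772 -0.459 0.442
v -1.397 -0.275 -1.309
v -0.522 -0.307 0.31
v -1.246 -0.001 -1.384
v -0.371 -0.034 0.234
f 2 1 4
f 2 4 3
f 4 1 5
f 4 5 3
f 5 1 6
f 5 6 3
f 6 1 7
f 6 7 3
f 7 1 8
f 7 8 3
f 8 1 9
f 8 9 3
f 9 1 10
f 9 10 3
f 10 1 11
f 10 11 3
f 11 1 12
f 11 12 3
f 12 1 13
f 12 13 3
f 13 1 14
f 13 14 3
f 14 1 15
f 14 15 3
f 15 1 16
f 15 16 3
f 16 1 2
f 16 2 3
f 18 17 20
f 18 20 19
f 20 17 21
f 20 21 19
f 21 17 22
f 21 22 19
f 22 17 23
f 22 23 19
f 23 17 24
f 23 24 19
f 24 17 25
f 24 25 19
f 25 17 26
f 25 26 19
f 26 17 27
f 26 27 19
f 27 17 28
f 27 28 19
f 28 17 29
f 28 29 19
f 29 17 30
f 29 30 19
f 30 17 18
f 30 18 19
f 32 34 31
f 35 32 31
f 31 34 33
f 33 35 31
f 32 38 34
f 36 32 35
f 36 38 32
f 34 38 33
f 37 35 33
f 33 38 37
f 37 36 35
f 38 36 37
f 39 50 44
f 39 44 40
f 39 40 46
f 39 46 49
f 39 49 50
f 40 44 48
f 44 50 43
f 50 49 41
f 49 46 45
f 46 40 47
f 42 48 43
f 42 43 41
f 42 41 45
f 42 45 47
f 42 47 48
f 43 48 44
f 41 43 50
f 45 41 49
f 47 45 46
f 48 47 40
f 52 51 55
f 52 55 53
f 53 55 56
f 53 56 54
f 55 51 57
f 55 57 56
f 56 57 58
f 56 58 54
f 57 51 59
f 57 59 58
f 58 59 60
f 58 60 54
f 59 51 61
f 59 61 60
f 60 61 62
f 60 62 54
f 61 51 63
f 61 63 62
f 62 63 64
f 62 64 54
f 63 51 65
f 63 65 64
f 64 65 66
f 64 66 54
f 65 51 67
f 65 67 66
f 66 67 68
f 66 68 54
f 67 51 69
f 67 69 68
f 68 69 70
f 68 70 54
f 69 51 71
f 69 71 70
f 70 71 72
f 70 72 54
f 71 51 73
f 71 73 72
f 72 73 74
f 72 74 54
f 73 51 75
f 73 75 74
f 74 75 76
f 74 76 54
f 75 51 52
f 75 52 76
f 76 52 53
f 76 53 54



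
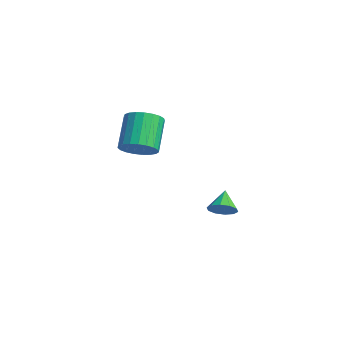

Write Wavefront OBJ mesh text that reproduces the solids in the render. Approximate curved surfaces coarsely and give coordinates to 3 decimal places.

v 3.613 2.798 -4.153
v 3.958 2.497 -3.611
v 2.867 3.322 -3.387
v 4.146 2.885 -3.693
v 4.131 3.24 -3.951
v 3.917 3.426 -4.286
v 3.587 3.372 -4.57
v 3.267 3.099 -4.695
v 3.079 2.711 -4.613
v 3.095 2.357 -4.355
v 3.308 2.171 -4.02
v 3.638 2.224 -3.736
v 3.988 -1.464 0.666
v 4.593 -0.818 0.755
v 3.578 -0.05 2.083
v 2.972 -0.696 1.994
v 4.366 -0.676 0.499
v 3.351 0.092 1.827
v 4.074 -0.671 0.272
v 3.058 0.098 1.601
v 3.766 -0.802 0.114
v 2.751 -0.034 1.442
v 3.497 -1.048 0.05
v 2.482 -0.28 1.379
v 3.313 -1.366 0.094
v 2.298 -0.598 1.422
v 3.245 -1.701 0.236
v 2.23 -0.933 1.564
v 3.306 -1.995 0.452
v 2.291 -1.227 1.781
v 3.485 -2.197 0.706
v 2.469 -1.429 2.034
v 3.75 -2.273 0.952
v 2.735 -1.504 2.28
v 4.057 -2.208 1.149
v 3.042 -1.44 2.478
v 4.351 -2.015 1.263
v 3.336 -1.247 2.591
v 4.583 -1.727 1.273
v 3.568 -0.958 2.601
v 4.712 -1.393 1.178
v 3.697 -0.625 2.506
v 4.715 -1.072 0.995
v 3.7 -0.303 2.323
f 2 1 4
f 2 4 3
f 4 1 5
f 4 5 3
f 5 1 6
f 5 6 3
f 6 1 7
f 6 7 3
f 7 1 8
f 7 8 3
f 8 1 9
f 8 9 3
f 9 1 10
f 9 10 3
f 10 1 11
f 10 11 3
f 11 1 12
f 11 12 3
f 12 1 2
f 12 2 3
f 14 13 17
f 14 17 15
f 15 17 18
f 15 18 16
f 17 13 19
f 17 19 18
f 18 19 20
f 18 20 16
f 19 13 21
f 19 21 20
f 20 21 22
f 20 22 16
f 21 13 23
f 21 23 22
f 22 23 24
f 22 24 16
f 23 13 25
f 23 25 24
f 24 25 26
f 24 26 16
f 25 13 27
f 25 27 26
f 26 27 28
f 26 28 16
f 27 13 29
f 27 29 28
f 28 29 30
f 28 30 16
f 29 13 31
f 29 31 30
f 30 31 32
f 30 32 16
f 31 13 33
f 31 33 32
f 32 33 34
f 32 34 16
f 33 13 35
f 33 35 34
f 34 35 36
f 34 36 16
f 35 13 37
f 35 37 36
f 36 37 38
f 36 38 16
f 37 13 39
f 37 39 38
f 38 39 40
f 38 40 16
f 39 13 41
f 39 41 40
f 40 41 42
f 40 42 16
f 41 13 43
f 41 43 42
f 42 43 44
f 42 44 16
f 43 13 14
f 43 14 44
f 44 14 15
f 44 15 16



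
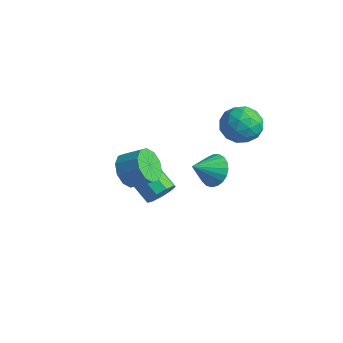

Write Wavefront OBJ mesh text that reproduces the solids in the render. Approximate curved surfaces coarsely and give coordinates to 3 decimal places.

v -2.235 -2.296 0.169
v -1.691 -3.161 0.042
v -0.682 -2.63 0.745
v -1.225 -1.764 0.871
v -1.558 -2.772 -0.444
v -0.548 -2.241 0.259
v -1.683 -2.201 -0.696
v -0.673 -1.67 0.007
v -2.019 -1.666 -0.618
v -1.009 -1.135 0.085
v -2.437 -1.372 -0.239
v -1.428 -0.84 0.464
v -2.778 -1.43 0.295
v -1.769 -0.899 0.998
v -2.912 -1.819 0.781
v -1.902 -1.288 1.484
v -2.787 -2.39 1.033
v -1.777 -1.859 1.736
v -2.451 -2.925 0.955
v -1.441 -2.394 1.658
v -2.032 -3.22 0.576
v -1.023 -2.688 1.279
v -2.987 0.842 -4.18
v -2.581 1.34 -3.55
v -3.848 1.436 -2.81
v -4.253 0.938 -3.44
v -2.811 1.704 -3.99
v -4.077 1.8 -3.25
v -3.123 1.665 -4.519
v -4.389 1.76 -3.779
v -3.371 1.241 -4.89
v -4.638 1.336 -4.15
v -3.44 0.63 -4.928
v -4.706 0.725 -4.188
v -3.296 0.119 -4.617
v -4.563 0.214 -3.877
v -3.008 -0.054 -4.101
v -4.275 0.041 -3.361
v -2.71 0.193 -3.622
v -3.976 0.288 -2.882
v -2.541 0.743 -3.404
v -3.808 0.839 -2.664
v 0.785 3.748 2.926
v 1.653 3.3 2.268
v -0.333 2.28 2.452
v 0.535 1.832 1.794
v 0.634 1.849 2.967
v 1.325 2.756 3.26
v -0.005 2.824 1.46
v 0.686 3.731 1.753
v 1.164 2.728 1.362
v 1.56 2.126 2.293
v -0.24 3.454 2.427
v 0.156 2.852 3.358
v 1.317 3.653 2.639
v 0.003 1.927 2.081
v 0.061 1.937 2.771
v 0.571 1.674 2.384
v 1.125 3.333 3.222
v 1.635 3.07 2.835
v 1.036 2.217 3.246
v -0.315 2.51 1.885
v 0.195 2.247 1.498
v 0.749 3.906 2.336
v 1.259 3.643 1.949
v 0.284 3.363 1.474
v 1.54 3.053 1.719
v 0.883 2.191 1.44
v 0.565 2.774 1.244
v 0.972 3.307 1.417
v 1.772 2.699 2.267
v 1.115 1.837 1.988
v 1.174 1.847 2.678
v 1.58 2.38 2.85
v 1.485 2.364 1.734
v 0.205 3.743 2.732
v -0.452 2.881 2.453
v -0.26 3.2 1.87
v 0.146 3.733 2.042
v 0.437 3.389 3.28
v -0.22 2.527 3.001
v 0.348 2.273 3.303
v 0.755 2.806 3.476
v -0.165 3.216 2.986
v -1.033 2.686 -2.214
v -0.041 2.566 -1.964
v -1.407 1.434 -1.326
v -0.18 2.828 -1.654
v -0.466 3.064 -1.441
v -0.851 3.236 -1.362
v -1.266 3.312 -1.43
v -1.642 3.28 -1.633
v -1.912 3.145 -1.937
v -2.03 2.931 -2.289
v -1.976 2.675 -2.628
v -1.758 2.42 -2.895
v -1.415 2.212 -3.044
v -1.006 2.085 -3.05
v -0.602 2.063 -2.911
v -0.272 2.148 -2.652
v -0.073 2.326 -2.317
f 2 1 5
f 2 5 3
f 3 5 6
f 3 6 4
f 5 1 7
f 5 7 6
f 6 7 8
f 6 8 4
f 7 1 9
f 7 9 8
f 8 9 10
f 8 10 4
f 9 1 11
f 9 11 10
f 10 11 12
f 10 12 4
f 11 1 13
f 11 13 12
f 12 13 14
f 12 14 4
f 13 1 15
f 13 15 14
f 14 15 16
f 14 16 4
f 15 1 17
f 15 17 16
f 16 17 18
f 16 18 4
f 17 1 19
f 17 19 18
f 18 19 20
f 18 20 4
f 19 1 21
f 19 21 20
f 20 21 22
f 20 22 4
f 21 1 2
f 21 2 22
f 22 2 3
f 22 3 4
f 24 23 27
f 24 27 25
f 25 27 28
f 25 28 26
f 27 23 29
f 27 29 28
f 28 29 30
f 28 30 26
f 29 23 31
f 29 31 30
f 30 31 32
f 30 32 26
f 31 23 33
f 31 33 32
f 32 33 34
f 32 34 26
f 33 23 35
f 33 35 34
f 34 35 36
f 34 36 26
f 35 23 37
f 35 37 36
f 36 37 38
f 36 38 26
f 37 23 39
f 37 39 38
f 38 39 40
f 38 40 26
f 39 23 41
f 39 41 40
f 40 41 42
f 40 42 26
f 41 23 24
f 41 24 42
f 42 24 25
f 42 25 26
f 43 80 59
f 80 54 83
f 59 83 48
f 80 83 59
f 43 59 55
f 59 48 60
f 55 60 44
f 59 60 55
f 43 55 64
f 55 44 65
f 64 65 50
f 55 65 64
f 43 64 76
f 64 50 79
f 76 79 53
f 64 79 76
f 43 76 80
f 76 53 84
f 80 84 54
f 76 84 80
f 44 60 71
f 60 48 74
f 71 74 52
f 60 74 71
f 48 83 61
f 83 54 82
f 61 82 47
f 83 82 61
f 54 84 81
f 84 53 77
f 81 77 45
f 84 77 81
f 53 79 78
f 79 50 66
f 78 66 49
f 79 66 78
f 50 65 70
f 65 44 67
f 70 67 51
f 65 67 70
f 46 72 58
f 72 52 73
f 58 73 47
f 72 73 58
f 46 58 56
f 58 47 57
f 56 57 45
f 58 57 56
f 46 56 63
f 56 45 62
f 63 62 49
f 56 62 63
f 46 63 68
f 63 49 69
f 68 69 51
f 63 69 68
f 46 68 72
f 68 51 75
f 72 75 52
f 68 75 72
f 47 73 61
f 73 52 74
f 61 74 48
f 73 74 61
f 45 57 81
f 57 47 82
f 81 82 54
f 57 82 81
f 49 62 78
f 62 45 77
f 78 77 53
f 62 77 78
f 51 69 70
f 69 49 66
f 70 66 50
f 69 66 70
f 52 75 71
f 75 51 67
f 71 67 44
f 75 67 71
f 86 85 88
f 86 88 87
f 88 85 89
f 88 89 87
f 89 85 90
f 89 90 87
f 90 85 91
f 90 91 87
f 91 85 92
f 91 92 87
f 92 85 93
f 92 93 87
f 93 85 94
f 93 94 87
f 94 85 95
f 94 95 87
f 95 85 96
f 95 96 87
f 96 85 97
f 96 97 87
f 97 85 98
f 97 98 87
f 98 85 99
f 98 99 87
f 99 85 100
f 99 100 87
f 100 85 101
f 100 101 87
f 101 85 86
f 101 86 87



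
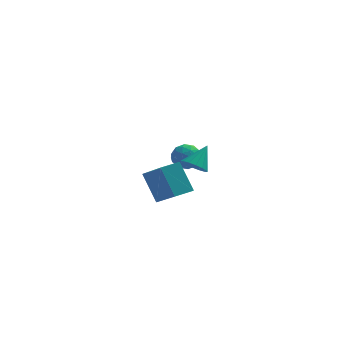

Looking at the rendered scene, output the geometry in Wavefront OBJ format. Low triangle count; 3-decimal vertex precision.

v -0.713 -0.899 1.138
v 0.208 -2.407 2.398
v 0.116 -0.328 1.216
v 1.037 -1.835 2.476
v -0.037 -1.685 -0.296
v 0.884 -3.192 0.964
v 0.792 -1.113 -0.218
v 1.713 -2.621 1.042
v 1.659 -0.134 1.278
v 2.157 0.078 0.818
v 2.261 0.634 2.282
v 1.888 0.327 0.789
v 1.558 0.452 0.89
v 1.255 0.42 1.096
v 1.06 0.24 1.35
v 1.026 -0.041 1.585
v 1.162 -0.346 1.738
v 1.431 -0.595 1.767
v 1.761 -0.72 1.665
v 2.064 -0.688 1.46
v 2.258 -0.508 1.205
v 2.292 -0.228 0.97
v 1.683 4.265 -0.773
v 1.938 3.879 -0.096
v 0.422 4.081 -0.404
v 0.677 3.695 0.273
v 0.801 4.501 0.189
v 1.581 4.615 -0.039
v 0.779 3.345 -0.461
v 1.559 3.459 -0.689
v 1.379 3.31 0.097
v 1.393 4.025 0.499
v 0.967 3.935 -0.999
v 0.981 4.65 -0.597
v 1.921 4.088 -0.467
v 0.439 3.872 -0.033
v 0.512 4.346 -0.082
v 0.661 4.119 0.316
v 1.711 4.521 -0.433
v 1.861 4.294 -0.035
v 1.193 4.66 0.132
v 0.499 3.666 -0.465
v 0.649 3.439 -0.067
v 1.699 3.841 -0.816
v 1.848 3.614 -0.418
v 1.167 3.3 -0.632
v 1.742 3.527 0.045
v 1.001 3.419 0.262
v 1.061 3.213 -0.17
v 1.52 3.28 -0.304
v 1.75 3.947 0.281
v 1.009 3.839 0.498
v 1.082 4.313 0.449
v 1.541 4.38 0.314
v 1.422 3.613 0.394
v 1.351 4.121 -0.998
v 0.61 4.013 -0.781
v 0.819 3.58 -0.814
v 1.278 3.647 -0.949
v 1.359 4.541 -0.762
v 0.618 4.433 -0.545
v 0.84 4.68 -0.196
v 1.299 4.747 -0.33
v 0.938 4.347 -0.894
f 2 4 1
f 5 2 1
f 1 4 3
f 3 5 1
f 2 8 4
f 6 2 5
f 6 8 2
f 4 8 3
f 7 5 3
f 3 8 7
f 7 6 5
f 8 6 7
f 10 9 12
f 10 12 11
f 12 9 13
f 12 13 11
f 13 9 14
f 13 14 11
f 14 9 15
f 14 15 11
f 15 9 16
f 15 16 11
f 16 9 17
f 16 17 11
f 17 9 18
f 17 18 11
f 18 9 19
f 18 19 11
f 19 9 20
f 19 20 11
f 20 9 21
f 20 21 11
f 21 9 22
f 21 22 11
f 22 9 10
f 22 10 11
f 23 60 39
f 60 34 63
f 39 63 28
f 60 63 39
f 23 39 35
f 39 28 40
f 35 40 24
f 39 40 35
f 23 35 44
f 35 24 45
f 44 45 30
f 35 45 44
f 23 44 56
f 44 30 59
f 56 59 33
f 44 59 56
f 23 56 60
f 56 33 64
f 60 64 34
f 56 64 60
f 24 40 51
f 40 28 54
f 51 54 32
f 40 54 51
f 28 63 41
f 63 34 62
f 41 62 27
f 63 62 41
f 34 64 61
f 64 33 57
f 61 57 25
f 64 57 61
f 33 59 58
f 59 30 46
f 58 46 29
f 59 46 58
f 30 45 50
f 45 24 47
f 50 47 31
f 45 47 50
f 26 52 38
f 52 32 53
f 38 53 27
f 52 53 38
f 26 38 36
f 38 27 37
f 36 37 25
f 38 37 36
f 26 36 43
f 36 25 42
f 43 42 29
f 36 42 43
f 26 43 48
f 43 29 49
f 48 49 31
f 43 49 48
f 26 48 52
f 48 31 55
f 52 55 32
f 48 55 52
f 27 53 41
f 53 32 54
f 41 54 28
f 53 54 41
f 25 37 61
f 37 27 62
f 61 62 34
f 37 62 61
f 29 42 58
f 42 25 57
f 58 57 33
f 42 57 58
f 31 49 50
f 49 29 46
f 50 46 30
f 49 46 50
f 32 55 51
f 55 31 47
f 51 47 24
f 55 47 51



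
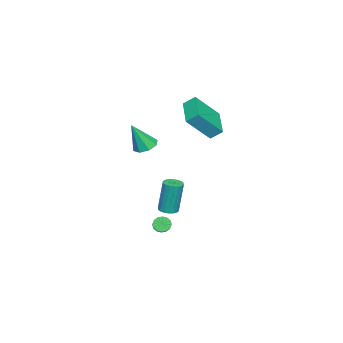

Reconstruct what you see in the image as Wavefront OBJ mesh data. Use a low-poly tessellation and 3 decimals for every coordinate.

v -3.204 1.621 -5.045
v -2.662 1.37 -4.981
v -2.795 1.628 -2.851
v -3.336 1.879 -2.915
v -2.605 1.629 -5.009
v -2.737 1.887 -2.879
v -2.666 1.887 -5.044
v -2.799 2.145 -2.914
v -2.833 2.092 -5.079
v -2.966 2.35 -2.949
v -3.074 2.204 -5.108
v -3.207 2.462 -2.977
v -3.341 2.2 -5.124
v -3.473 2.458 -2.993
v -3.58 2.081 -5.124
v -3.713 2.339 -2.994
v -3.745 1.872 -5.109
v -3.878 2.13 -2.979
v -3.803 1.613 -5.081
v -3.935 1.871 -2.951
v -3.741 1.355 -5.046
v -3.874 1.613 -2.916
v -3.574 1.15 -5.011
v -3.707 1.408 -2.881
v -3.333 1.038 -4.983
v -3.466 1.296 -2.852
v -3.067 1.042 -4.967
v -3.199 1.3 -2.836
v -2.827 1.161 -4.966
v -2.96 1.419 -2.836
v 0.938 3.017 -3.965
v 1.249 2.846 -4.331
v 2.454 3.392 -3.561
v 2.142 3.563 -3.195
v 1.186 3.092 -4.405
v 2.39 3.637 -3.634
v 1.055 3.317 -4.361
v 2.259 3.862 -3.59
v 0.894 3.462 -4.211
v 2.098 4.007 -3.44
v 0.744 3.488 -3.995
v 1.948 4.033 -3.225
v 0.646 3.388 -3.771
v 1.85 3.933 -3.001
v 0.626 3.188 -3.599
v 1.831 3.734 -2.829
v 0.69 2.943 -3.526
v 1.894 3.488 -2.755
v 0.821 2.718 -3.57
v 2.025 3.263 -2.799
v 0.982 2.573 -3.72
v 2.186 3.118 -2.949
v 1.132 2.547 -3.935
v 2.336 3.092 -3.165
v 1.23 2.647 -4.159
v 2.434 3.192 -3.389
v -5.043 3.213 1.579
v -4.01 2.178 3.128
v -5.214 3.882 2.14
v -4.181 2.848 3.689
v -3.319 4.112 1.031
v -2.286 3.078 2.58
v -3.49 4.782 1.592
v -2.457 3.747 3.141
v 1.929 2.523 2.45
v 2.488 2.992 2.427
v 2.471 1.957 4.07
v 2.03 3.215 2.658
v 1.514 3.033 2.766
v 1.241 2.551 2.69
v 1.371 2.053 2.472
v 1.828 1.83 2.242
v 2.345 2.013 2.133
v 2.618 2.494 2.21
f 2 1 5
f 2 5 3
f 3 5 6
f 3 6 4
f 5 1 7
f 5 7 6
f 6 7 8
f 6 8 4
f 7 1 9
f 7 9 8
f 8 9 10
f 8 10 4
f 9 1 11
f 9 11 10
f 10 11 12
f 10 12 4
f 11 1 13
f 11 13 12
f 12 13 14
f 12 14 4
f 13 1 15
f 13 15 14
f 14 15 16
f 14 16 4
f 15 1 17
f 15 17 16
f 16 17 18
f 16 18 4
f 17 1 19
f 17 19 18
f 18 19 20
f 18 20 4
f 19 1 21
f 19 21 20
f 20 21 22
f 20 22 4
f 21 1 23
f 21 23 22
f 22 23 24
f 22 24 4
f 23 1 25
f 23 25 24
f 24 25 26
f 24 26 4
f 25 1 27
f 25 27 26
f 26 27 28
f 26 28 4
f 27 1 29
f 27 29 28
f 28 29 30
f 28 30 4
f 29 1 2
f 29 2 30
f 30 2 3
f 30 3 4
f 32 31 35
f 32 35 33
f 33 35 36
f 33 36 34
f 35 31 37
f 35 37 36
f 36 37 38
f 36 38 34
f 37 31 39
f 37 39 38
f 38 39 40
f 38 40 34
f 39 31 41
f 39 41 40
f 40 41 42
f 40 42 34
f 41 31 43
f 41 43 42
f 42 43 44
f 42 44 34
f 43 31 45
f 43 45 44
f 44 45 46
f 44 46 34
f 45 31 47
f 45 47 46
f 46 47 48
f 46 48 34
f 47 31 49
f 47 49 48
f 48 49 50
f 48 50 34
f 49 31 51
f 49 51 50
f 50 51 52
f 50 52 34
f 51 31 53
f 51 53 52
f 52 53 54
f 52 54 34
f 53 31 55
f 53 55 54
f 54 55 56
f 54 56 34
f 55 31 32
f 55 32 56
f 56 32 33
f 56 33 34
f 58 60 57
f 61 58 57
f 57 60 59
f 59 61 57
f 58 64 60
f 62 58 61
f 62 64 58
f 60 64 59
f 63 61 59
f 59 64 63
f 63 62 61
f 64 62 63
f 66 65 68
f 66 68 67
f 68 65 69
f 68 69 67
f 69 65 70
f 69 70 67
f 70 65 71
f 70 71 67
f 71 65 72
f 71 72 67
f 72 65 73
f 72 73 67
f 73 65 74
f 73 74 67
f 74 65 66
f 74 66 67



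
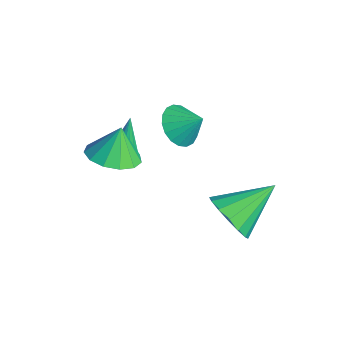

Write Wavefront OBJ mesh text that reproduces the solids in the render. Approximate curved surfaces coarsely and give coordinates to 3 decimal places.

v -0.432 -1.18 -1.47
v 0.074 -1.218 -1.361
v -0.728 -0.74 0.05
v 0.039 -0.964 -1.441
v -0.122 -0.767 -1.529
v -0.367 -0.681 -1.602
v -0.629 -0.729 -1.639
v -0.839 -0.898 -1.631
v -0.939 -1.142 -1.58
v -0.904 -1.397 -1.499
v -0.743 -1.593 -1.411
v -0.498 -1.679 -1.338
v -0.236 -1.631 -1.301
v -0.026 -1.463 -1.31
v 0.825 -2.171 0.236
v 1.435 -1.486 0.082
v 0.655 -1.769 1.344
v 0.965 -1.3 -0.058
v 0.451 -1.39 -0.104
v 0.056 -1.728 -0.042
v -0.096 -2.207 0.108
v 0.045 -2.674 0.299
v 0.434 -2.981 0.47
v 0.946 -3.031 0.567
v 1.42 -2.808 0.558
v 1.705 -2.383 0.448
v 1.711 -1.89 0.27
v 1.444 -0.133 1.341
v 1.932 0.069 0.753
v 2.036 0.353 1.999
v 1.704 0.336 0.761
v 1.424 0.511 0.884
v 1.149 0.558 1.097
v 0.932 0.468 1.358
v 0.816 0.26 1.616
v 0.825 -0.027 1.82
v 0.956 -0.334 1.929
v 1.184 -0.602 1.921
v 1.463 -0.777 1.798
v 1.739 -0.824 1.585
v 1.956 -0.734 1.323
v 2.072 -0.525 1.065
v 2.063 -0.239 0.862
v 3.358 0.553 -2.169
v 4.242 0.366 -1.844
v 3.382 2.227 -1.271
v 4.311 0.598 -2.278
v 4.124 0.818 -2.683
v 3.732 0.966 -2.95
v 3.24 1.004 -3.008
v 2.78 0.921 -2.841
v 2.474 0.739 -2.493
v 2.405 0.508 -2.059
v 2.592 0.288 -1.654
v 2.984 0.139 -1.387
v 3.476 0.101 -1.33
v 3.937 0.184 -1.497
f 2 1 4
f 2 4 3
f 4 1 5
f 4 5 3
f 5 1 6
f 5 6 3
f 6 1 7
f 6 7 3
f 7 1 8
f 7 8 3
f 8 1 9
f 8 9 3
f 9 1 10
f 9 10 3
f 10 1 11
f 10 11 3
f 11 1 12
f 11 12 3
f 12 1 13
f 12 13 3
f 13 1 14
f 13 14 3
f 14 1 2
f 14 2 3
f 16 15 18
f 16 18 17
f 18 15 19
f 18 19 17
f 19 15 20
f 19 20 17
f 20 15 21
f 20 21 17
f 21 15 22
f 21 22 17
f 22 15 23
f 22 23 17
f 23 15 24
f 23 24 17
f 24 15 25
f 24 25 17
f 25 15 26
f 25 26 17
f 26 15 27
f 26 27 17
f 27 15 16
f 27 16 17
f 29 28 31
f 29 31 30
f 31 28 32
f 31 32 30
f 32 28 33
f 32 33 30
f 33 28 34
f 33 34 30
f 34 28 35
f 34 35 30
f 35 28 36
f 35 36 30
f 36 28 37
f 36 37 30
f 37 28 38
f 37 38 30
f 38 28 39
f 38 39 30
f 39 28 40
f 39 40 30
f 40 28 41
f 40 41 30
f 41 28 42
f 41 42 30
f 42 28 43
f 42 43 30
f 43 28 29
f 43 29 30
f 45 44 47
f 45 47 46
f 47 44 48
f 47 48 46
f 48 44 49
f 48 49 46
f 49 44 50
f 49 50 46
f 50 44 51
f 50 51 46
f 51 44 52
f 51 52 46
f 52 44 53
f 52 53 46
f 53 44 54
f 53 54 46
f 54 44 55
f 54 55 46
f 55 44 56
f 55 56 46
f 56 44 57
f 56 57 46
f 57 44 45
f 57 45 46



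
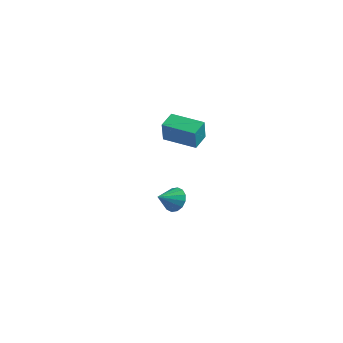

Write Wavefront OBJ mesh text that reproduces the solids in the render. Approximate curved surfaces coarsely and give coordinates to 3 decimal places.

v 2.678 1.456 2.55
v 3.052 1.071 3.623
v 2.378 2.257 2.941
v 2.752 1.872 4.015
v 4.128 2.128 2.285
v 4.502 1.743 3.359
v 3.828 2.929 2.677
v 4.202 2.544 3.75
v -0.015 4.376 -2.909
v 0.23 4.662 -2.26
v -0.045 3.364 -2.451
v -0.157 4.682 -2.239
v -0.506 4.621 -2.397
v -0.724 4.494 -2.692
v -0.752 4.335 -3.045
v -0.582 4.187 -3.362
v -0.261 4.09 -3.557
v 0.126 4.069 -3.578
v 0.475 4.13 -3.42
v 0.693 4.257 -3.125
v 0.721 4.416 -2.772
v 0.552 4.564 -2.455
f 2 4 1
f 5 2 1
f 1 4 3
f 3 5 1
f 2 8 4
f 6 2 5
f 6 8 2
f 4 8 3
f 7 5 3
f 3 8 7
f 7 6 5
f 8 6 7
f 10 9 12
f 10 12 11
f 12 9 13
f 12 13 11
f 13 9 14
f 13 14 11
f 14 9 15
f 14 15 11
f 15 9 16
f 15 16 11
f 16 9 17
f 16 17 11
f 17 9 18
f 17 18 11
f 18 9 19
f 18 19 11
f 19 9 20
f 19 20 11
f 20 9 21
f 20 21 11
f 21 9 22
f 21 22 11
f 22 9 10
f 22 10 11



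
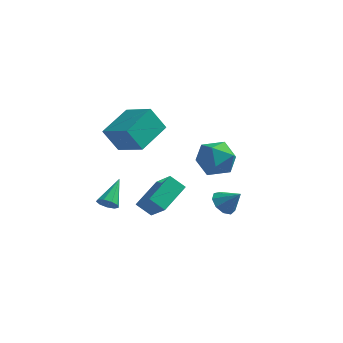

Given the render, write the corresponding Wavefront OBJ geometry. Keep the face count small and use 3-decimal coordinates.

v 1.986 1.146 0.528
v 2.559 0.743 1.501
v 2.081 -0.623 -0.261
v 2.654 -1.026 0.712
v 1.499 -0.714 0.783
v 1.44 0.38 1.27
v 3.2 -0.26 -0.03
v 3.141 0.834 0.457
v 3.309 -0.126 1.156
v 2.258 -0.406 1.658
v 2.382 0.526 -0.418
v 1.331 0.246 0.084
v -1.44 -1.506 -2.665
v -0.419 -2.295 -1.542
v -0.934 0.229 -1.905
v 0.087 -0.56 -0.783
v -0.627 -1.44 -3.357
v 0.394 -2.229 -2.235
v -0.121 0.295 -2.598
v 0.9 -0.494 -1.475
v 3.267 -1.556 -1.531
v 3.814 -1.379 -2.074
v 4.153 -1.584 -0.649
v 3.614 -0.926 -1.858
v 3.252 -0.767 -1.49
v 2.897 -0.978 -1.141
v 2.716 -1.459 -0.974
v 2.792 -1.985 -1.068
v 3.092 -2.311 -1.379
v 3.473 -2.283 -1.761
v 3.758 -1.915 -2.035
v -1.708 -3.164 2.306
v -2.443 -3.388 3.607
v -1.138 -1.303 2.949
v -1.872 -1.527 4.249
v -0.168 -3.893 3.051
v -0.902 -4.117 4.351
v 0.403 -2.032 3.693
v -0.332 -2.256 4.994
v -1.796 -4.536 -0.826
v -1.451 -4.824 -0.429
v -1.704 -3.084 0.146
v -1.217 -4.647 -0.716
v -1.254 -4.418 -1.054
v -1.544 -4.244 -1.286
v -1.953 -4.207 -1.303
v -2.288 -4.324 -1.097
v -2.393 -4.54 -0.764
v -2.219 -4.754 -0.46
v -1.847 -4.866 -0.328
f 1 12 6
f 1 6 2
f 1 2 8
f 1 8 11
f 1 11 12
f 2 6 10
f 6 12 5
f 12 11 3
f 11 8 7
f 8 2 9
f 4 10 5
f 4 5 3
f 4 3 7
f 4 7 9
f 4 9 10
f 5 10 6
f 3 5 12
f 7 3 11
f 9 7 8
f 10 9 2
f 14 16 13
f 17 14 13
f 13 16 15
f 15 17 13
f 14 20 16
f 18 14 17
f 18 20 14
f 16 20 15
f 19 17 15
f 15 20 19
f 19 18 17
f 20 18 19
f 22 21 24
f 22 24 23
f 24 21 25
f 24 25 23
f 25 21 26
f 25 26 23
f 26 21 27
f 26 27 23
f 27 21 28
f 27 28 23
f 28 21 29
f 28 29 23
f 29 21 30
f 29 30 23
f 30 21 31
f 30 31 23
f 31 21 22
f 31 22 23
f 33 35 32
f 36 33 32
f 32 35 34
f 34 36 32
f 33 39 35
f 37 33 36
f 37 39 33
f 35 39 34
f 38 36 34
f 34 39 38
f 38 37 36
f 39 37 38
f 41 40 43
f 41 43 42
f 43 40 44
f 43 44 42
f 44 40 45
f 44 45 42
f 45 40 46
f 45 46 42
f 46 40 47
f 46 47 42
f 47 40 48
f 47 48 42
f 48 40 49
f 48 49 42
f 49 40 50
f 49 50 42
f 50 40 41
f 50 41 42



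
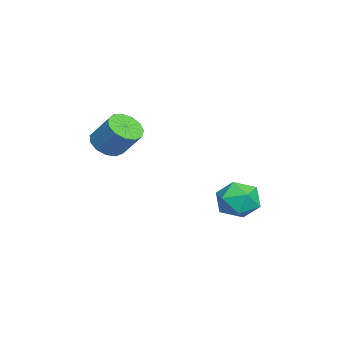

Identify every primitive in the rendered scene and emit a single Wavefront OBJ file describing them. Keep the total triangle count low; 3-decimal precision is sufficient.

v 0.323 -2.199 0.445
v 0.95 -2.888 0.674
v 1.545 -1.91 1.984
v 0.917 -1.221 1.755
v 1.201 -2.565 0.319
v 1.796 -1.588 1.63
v 1.173 -2.126 0.005
v 1.768 -1.149 1.315
v 0.874 -1.71 -0.17
v 1.469 -0.733 1.14
v 0.401 -1.449 -0.15
v 0.996 -0.472 1.161
v -0.097 -1.426 0.059
v 0.498 -0.449 1.37
v -0.462 -1.649 0.391
v 0.133 -0.671 1.701
v -0.578 -2.046 0.739
v 0.017 -1.068 2.05
v -0.408 -2.491 0.994
v 0.187 -1.514 2.305
v -0.006 -2.844 1.075
v 0.589 -1.866 2.386
v 0.5 -2.992 0.956
v 1.095 -2.014 2.266
v -1.789 4.651 -2.927
v -0.608 4.309 -2.969
v -2.232 3.291 -4.311
v -1.051 2.949 -4.353
v -1.726 2.708 -3.353
v -1.452 3.549 -2.498
v -1.388 4.051 -4.782
v -1.114 4.892 -3.927
v -0.36 3.938 -4.116
v -0.569 3.108 -3.232
v -2.271 4.492 -4.048
v -2.48 3.662 -3.164
f 2 1 5
f 2 5 3
f 3 5 6
f 3 6 4
f 5 1 7
f 5 7 6
f 6 7 8
f 6 8 4
f 7 1 9
f 7 9 8
f 8 9 10
f 8 10 4
f 9 1 11
f 9 11 10
f 10 11 12
f 10 12 4
f 11 1 13
f 11 13 12
f 12 13 14
f 12 14 4
f 13 1 15
f 13 15 14
f 14 15 16
f 14 16 4
f 15 1 17
f 15 17 16
f 16 17 18
f 16 18 4
f 17 1 19
f 17 19 18
f 18 19 20
f 18 20 4
f 19 1 21
f 19 21 20
f 20 21 22
f 20 22 4
f 21 1 23
f 21 23 22
f 22 23 24
f 22 24 4
f 23 1 2
f 23 2 24
f 24 2 3
f 24 3 4
f 25 36 30
f 25 30 26
f 25 26 32
f 25 32 35
f 25 35 36
f 26 30 34
f 30 36 29
f 36 35 27
f 35 32 31
f 32 26 33
f 28 34 29
f 28 29 27
f 28 27 31
f 28 31 33
f 28 33 34
f 29 34 30
f 27 29 36
f 31 27 35
f 33 31 32
f 34 33 26

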